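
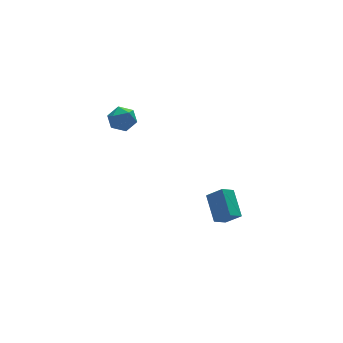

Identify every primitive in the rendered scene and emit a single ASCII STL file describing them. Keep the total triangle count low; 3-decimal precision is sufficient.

solid 
facet normal -0.564 0.508 -0.651
outer loop
vertex 2.824 0.861 -2.816
vertex 3.52 1.065 -3.26
vertex 2.648 -0.471 -3.703
endloop
endfacet
facet normal -0.819 -0.240 0.522
outer loop
vertex 3.24 -1.005 -3.02
vertex 2.824 0.861 -2.816
vertex 2.648 -0.471 -3.703
endloop
endfacet
facet normal -0.565 0.508 -0.650
outer loop
vertex 2.648 -0.471 -3.703
vertex 3.52 1.065 -3.26
vertex 3.343 -0.267 -4.147
endloop
endfacet
facet normal -0.110 -0.827 -0.552
outer loop
vertex 3.343 -0.267 -4.147
vertex 3.24 -1.005 -3.02
vertex 2.648 -0.471 -3.703
endloop
endfacet
facet normal 0.110 0.827 0.552
outer loop
vertex 2.824 0.861 -2.816
vertex 4.112 0.531 -2.577
vertex 3.52 1.065 -3.26
endloop
endfacet
facet normal -0.818 -0.240 0.523
outer loop
vertex 3.417 0.327 -2.133
vertex 2.824 0.861 -2.816
vertex 3.24 -1.005 -3.02
endloop
endfacet
facet normal 0.110 0.827 0.551
outer loop
vertex 3.417 0.327 -2.133
vertex 4.112 0.531 -2.577
vertex 2.824 0.861 -2.816
endloop
endfacet
facet normal 0.818 0.239 -0.522
outer loop
vertex 3.52 1.065 -3.26
vertex 4.112 0.531 -2.577
vertex 3.343 -0.267 -4.147
endloop
endfacet
facet normal -0.109 -0.827 -0.552
outer loop
vertex 3.936 -0.801 -3.464
vertex 3.24 -1.005 -3.02
vertex 3.343 -0.267 -4.147
endloop
endfacet
facet normal 0.818 0.240 -0.523
outer loop
vertex 3.343 -0.267 -4.147
vertex 4.112 0.531 -2.577
vertex 3.936 -0.801 -3.464
endloop
endfacet
facet normal 0.564 -0.508 0.651
outer loop
vertex 3.936 -0.801 -3.464
vertex 3.417 0.327 -2.133
vertex 3.24 -1.005 -3.02
endloop
endfacet
facet normal 0.565 -0.508 0.651
outer loop
vertex 4.112 0.531 -2.577
vertex 3.417 0.327 -2.133
vertex 3.936 -0.801 -3.464
endloop
endfacet
facet normal -0.991 0.047 0.128
outer loop
vertex -1.555 2.4 3.175
vertex -1.634 1.73 2.809
vertex -1.535 1.742 3.57
endloop
endfacet
facet normal -0.649 0.377 0.661
outer loop
vertex -1.555 2.4 3.175
vertex -1.535 1.742 3.57
vertex -1.039 2.304 3.736
endloop
endfacet
facet normal -0.245 0.893 0.378
outer loop
vertex -1.555 2.4 3.175
vertex -1.039 2.304 3.736
vertex -0.832 2.64 3.077
endloop
endfacet
facet normal -0.337 0.882 -0.330
outer loop
vertex -1.555 2.4 3.175
vertex -0.832 2.64 3.077
vertex -1.2 2.285 2.504
endloop
endfacet
facet normal -0.798 0.358 -0.484
outer loop
vertex -1.555 2.4 3.175
vertex -1.2 2.285 2.504
vertex -1.634 1.73 2.809
endloop
endfacet
facet normal -0.215 -0.097 0.972
outer loop
vertex -1.039 2.304 3.736
vertex -1.535 1.742 3.57
vertex -0.8 1.575 3.716
endloop
endfacet
facet normal -0.769 -0.630 0.110
outer loop
vertex -1.535 1.742 3.57
vertex -1.634 1.73 2.809
vertex -1.168 1.22 3.143
endloop
endfacet
facet normal -0.458 -0.126 -0.880
outer loop
vertex -1.634 1.73 2.809
vertex -1.2 2.285 2.504
vertex -0.961 1.556 2.484
endloop
endfacet
facet normal 0.289 0.720 -0.631
outer loop
vertex -1.2 2.285 2.504
vertex -0.832 2.64 3.077
vertex -0.465 2.118 2.65
endloop
endfacet
facet normal 0.439 0.737 0.514
outer loop
vertex -0.832 2.64 3.077
vertex -1.039 2.304 3.736
vertex -0.366 2.13 3.411
endloop
endfacet
facet normal 0.337 -0.882 0.330
outer loop
vertex -0.445 1.46 3.045
vertex -0.8 1.575 3.716
vertex -1.168 1.22 3.143
endloop
endfacet
facet normal 0.245 -0.893 -0.378
outer loop
vertex -0.445 1.46 3.045
vertex -1.168 1.22 3.143
vertex -0.961 1.556 2.484
endloop
endfacet
facet normal 0.649 -0.377 -0.661
outer loop
vertex -0.445 1.46 3.045
vertex -0.961 1.556 2.484
vertex -0.465 2.118 2.65
endloop
endfacet
facet normal 0.991 -0.047 -0.128
outer loop
vertex -0.445 1.46 3.045
vertex -0.465 2.118 2.65
vertex -0.366 2.13 3.411
endloop
endfacet
facet normal 0.798 -0.358 0.484
outer loop
vertex -0.445 1.46 3.045
vertex -0.366 2.13 3.411
vertex -0.8 1.575 3.716
endloop
endfacet
facet normal -0.289 -0.720 0.631
outer loop
vertex -1.168 1.22 3.143
vertex -0.8 1.575 3.716
vertex -1.535 1.742 3.57
endloop
endfacet
facet normal -0.439 -0.737 -0.514
outer loop
vertex -0.961 1.556 2.484
vertex -1.168 1.22 3.143
vertex -1.634 1.73 2.809
endloop
endfacet
facet normal 0.215 0.097 -0.972
outer loop
vertex -0.465 2.118 2.65
vertex -0.961 1.556 2.484
vertex -1.2 2.285 2.504
endloop
endfacet
facet normal 0.769 0.630 -0.110
outer loop
vertex -0.366 2.13 3.411
vertex -0.465 2.118 2.65
vertex -0.832 2.64 3.077
endloop
endfacet
facet normal 0.458 0.126 0.880
outer loop
vertex -0.8 1.575 3.716
vertex -0.366 2.13 3.411
vertex -1.039 2.304 3.736
endloop
endfacet

endsolid


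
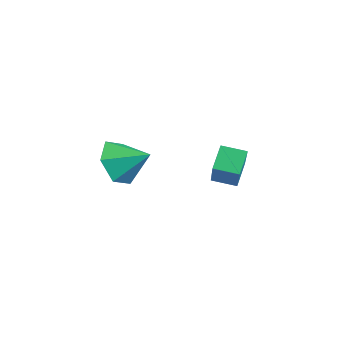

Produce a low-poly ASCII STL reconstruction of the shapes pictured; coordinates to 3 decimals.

solid 
facet normal -0.584 -0.660 -0.472
outer loop
vertex -2.186 -1.186 -0.28
vertex -2.883 -0.806 0.051
vertex -2.568 -0.544 -0.705
endloop
endfacet
facet normal 0.888 0.295 -0.353
outer loop
vertex -2.186 -1.186 -0.28
vertex -2.568 -0.544 -0.705
vertex -2.217 -0.054 0.589
endloop
endfacet
facet normal -0.584 -0.660 -0.472
outer loop
vertex -2.568 -0.544 -0.705
vertex -2.883 -0.806 0.051
vertex -3.265 -0.164 -0.374
endloop
endfacet
facet normal 0.281 0.870 -0.406
outer loop
vertex -2.568 -0.544 -0.705
vertex -3.265 -0.164 -0.374
vertex -2.217 -0.054 0.589
endloop
endfacet
facet normal -0.584 -0.660 -0.473
outer loop
vertex -3.265 -0.164 -0.374
vertex -2.883 -0.806 0.051
vertex -3.58 -0.427 0.382
endloop
endfacet
facet normal -0.287 0.935 0.206
outer loop
vertex -3.265 -0.164 -0.374
vertex -3.58 -0.427 0.382
vertex -2.217 -0.054 0.589
endloop
endfacet
facet normal -0.584 -0.661 -0.472
outer loop
vertex -3.58 -0.427 0.382
vertex -2.883 -0.806 0.051
vertex -3.197 -1.069 0.807
endloop
endfacet
facet normal -0.249 0.427 0.869
outer loop
vertex -3.58 -0.427 0.382
vertex -3.197 -1.069 0.807
vertex -2.217 -0.054 0.589
endloop
endfacet
facet normal -0.584 -0.660 -0.472
outer loop
vertex -3.197 -1.069 0.807
vertex -2.883 -0.806 0.051
vertex -2.5 -1.449 0.476
endloop
endfacet
facet normal 0.358 -0.147 0.922
outer loop
vertex -3.197 -1.069 0.807
vertex -2.5 -1.449 0.476
vertex -2.217 -0.054 0.589
endloop
endfacet
facet normal -0.584 -0.660 -0.472
outer loop
vertex -2.5 -1.449 0.476
vertex -2.883 -0.806 0.051
vertex -2.186 -1.186 -0.28
endloop
endfacet
facet normal 0.926 -0.213 0.311
outer loop
vertex -2.5 -1.449 0.476
vertex -2.186 -1.186 -0.28
vertex -2.217 -0.054 0.589
endloop
endfacet
facet normal -0.530 0.480 0.699
outer loop
vertex -2.751 2.291 0.244
vertex -2.348 2.974 0.08
vertex -4.029 2.738 -1.031
endloop
endfacet
facet normal -0.497 -0.844 0.202
outer loop
vertex -3.552 2.306 -1.66
vertex -2.751 2.291 0.244
vertex -4.029 2.738 -1.031
endloop
endfacet
facet normal -0.530 0.480 0.699
outer loop
vertex -4.029 2.738 -1.031
vertex -2.348 2.974 0.08
vertex -3.626 3.421 -1.195
endloop
endfacet
facet normal -0.687 0.240 -0.686
outer loop
vertex -3.626 3.421 -1.195
vertex -3.552 2.306 -1.66
vertex -4.029 2.738 -1.031
endloop
endfacet
facet normal 0.687 -0.240 0.686
outer loop
vertex -2.751 2.291 0.244
vertex -1.871 2.542 -0.549
vertex -2.348 2.974 0.08
endloop
endfacet
facet normal -0.497 -0.844 0.202
outer loop
vertex -2.274 1.859 -0.385
vertex -2.751 2.291 0.244
vertex -3.552 2.306 -1.66
endloop
endfacet
facet normal 0.687 -0.240 0.686
outer loop
vertex -2.274 1.859 -0.385
vertex -1.871 2.542 -0.549
vertex -2.751 2.291 0.244
endloop
endfacet
facet normal 0.497 0.844 -0.202
outer loop
vertex -2.348 2.974 0.08
vertex -1.871 2.542 -0.549
vertex -3.626 3.421 -1.195
endloop
endfacet
facet normal -0.687 0.240 -0.686
outer loop
vertex -3.149 2.989 -1.824
vertex -3.552 2.306 -1.66
vertex -3.626 3.421 -1.195
endloop
endfacet
facet normal 0.497 0.844 -0.202
outer loop
vertex -3.626 3.421 -1.195
vertex -1.871 2.542 -0.549
vertex -3.149 2.989 -1.824
endloop
endfacet
facet normal 0.530 -0.480 -0.699
outer loop
vertex -3.149 2.989 -1.824
vertex -2.274 1.859 -0.385
vertex -3.552 2.306 -1.66
endloop
endfacet
facet normal 0.530 -0.480 -0.699
outer loop
vertex -1.871 2.542 -0.549
vertex -2.274 1.859 -0.385
vertex -3.149 2.989 -1.824
endloop
endfacet

endsolid


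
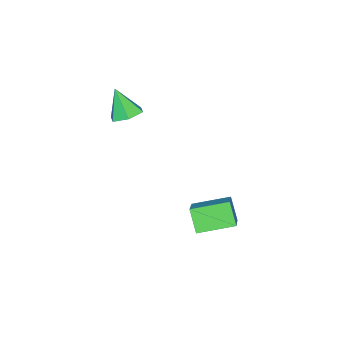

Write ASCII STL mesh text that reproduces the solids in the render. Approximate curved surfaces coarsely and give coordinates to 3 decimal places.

solid 
facet normal -0.359 -0.498 0.789
outer loop
vertex -1.62 2.83 -2.596
vertex -2.674 4.177 -2.225
vertex -2.996 2.06 -3.709
endloop
endfacet
facet normal 0.602 -0.770 -0.212
outer loop
vertex -2.546 2.683 -4.695
vertex -1.62 2.83 -2.596
vertex -2.996 2.06 -3.709
endloop
endfacet
facet normal -0.360 -0.498 0.789
outer loop
vertex -2.996 2.06 -3.709
vertex -2.674 4.177 -2.225
vertex -4.049 3.407 -3.338
endloop
endfacet
facet normal -0.713 -0.398 -0.577
outer loop
vertex -4.049 3.407 -3.338
vertex -2.546 2.683 -4.695
vertex -2.996 2.06 -3.709
endloop
endfacet
facet normal 0.713 0.399 0.577
outer loop
vertex -1.62 2.83 -2.596
vertex -2.224 4.8 -3.211
vertex -2.674 4.177 -2.225
endloop
endfacet
facet normal 0.602 -0.770 -0.212
outer loop
vertex -1.171 3.453 -3.582
vertex -1.62 2.83 -2.596
vertex -2.546 2.683 -4.695
endloop
endfacet
facet normal 0.713 0.399 0.577
outer loop
vertex -1.171 3.453 -3.582
vertex -2.224 4.8 -3.211
vertex -1.62 2.83 -2.596
endloop
endfacet
facet normal -0.602 0.770 0.212
outer loop
vertex -2.674 4.177 -2.225
vertex -2.224 4.8 -3.211
vertex -4.049 3.407 -3.338
endloop
endfacet
facet normal -0.713 -0.399 -0.577
outer loop
vertex -3.6 4.03 -4.324
vertex -2.546 2.683 -4.695
vertex -4.049 3.407 -3.338
endloop
endfacet
facet normal -0.602 0.770 0.212
outer loop
vertex -4.049 3.407 -3.338
vertex -2.224 4.8 -3.211
vertex -3.6 4.03 -4.324
endloop
endfacet
facet normal 0.359 0.499 -0.789
outer loop
vertex -3.6 4.03 -4.324
vertex -1.171 3.453 -3.582
vertex -2.546 2.683 -4.695
endloop
endfacet
facet normal 0.359 0.498 -0.789
outer loop
vertex -2.224 4.8 -3.211
vertex -1.171 3.453 -3.582
vertex -3.6 4.03 -4.324
endloop
endfacet
facet normal 0.089 0.466 -0.880
outer loop
vertex -2.166 -0.606 1.477
vertex -2.723 -1.088 1.165
vertex -2.937 -0.398 1.509
endloop
endfacet
facet normal 0.188 0.574 0.797
outer loop
vertex -2.166 -0.606 1.477
vertex -2.937 -0.398 1.509
vertex -2.857 -1.792 2.495
endloop
endfacet
facet normal 0.088 0.466 -0.880
outer loop
vertex -2.937 -0.398 1.509
vertex -2.723 -1.088 1.165
vertex -3.495 -0.88 1.198
endloop
endfacet
facet normal -0.683 0.395 0.614
outer loop
vertex -2.937 -0.398 1.509
vertex -3.495 -0.88 1.198
vertex -2.857 -1.792 2.495
endloop
endfacet
facet normal 0.088 0.466 -0.880
outer loop
vertex -3.495 -0.88 1.198
vertex -2.723 -1.088 1.165
vertex -3.28 -1.57 0.854
endloop
endfacet
facet normal -0.909 -0.375 0.184
outer loop
vertex -3.495 -0.88 1.198
vertex -3.28 -1.57 0.854
vertex -2.857 -1.792 2.495
endloop
endfacet
facet normal 0.089 0.465 -0.881
outer loop
vertex -3.28 -1.57 0.854
vertex -2.723 -1.088 1.165
vertex -2.508 -1.778 0.822
endloop
endfacet
facet normal -0.262 -0.963 -0.063
outer loop
vertex -3.28 -1.57 0.854
vertex -2.508 -1.778 0.822
vertex -2.857 -1.792 2.495
endloop
endfacet
facet normal 0.089 0.465 -0.881
outer loop
vertex -2.508 -1.778 0.822
vertex -2.723 -1.088 1.165
vertex -1.951 -1.296 1.133
endloop
endfacet
facet normal 0.610 -0.783 0.121
outer loop
vertex -2.508 -1.778 0.822
vertex -1.951 -1.296 1.133
vertex -2.857 -1.792 2.495
endloop
endfacet
facet normal 0.089 0.467 -0.880
outer loop
vertex -1.951 -1.296 1.133
vertex -2.723 -1.088 1.165
vertex -2.166 -0.606 1.477
endloop
endfacet
facet normal 0.835 -0.014 0.550
outer loop
vertex -1.951 -1.296 1.133
vertex -2.166 -0.606 1.477
vertex -2.857 -1.792 2.495
endloop
endfacet

endsolid


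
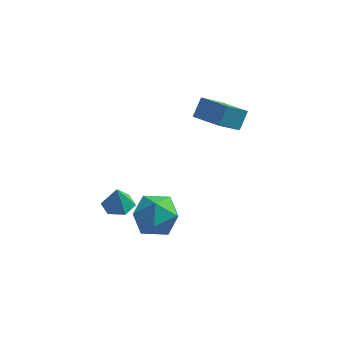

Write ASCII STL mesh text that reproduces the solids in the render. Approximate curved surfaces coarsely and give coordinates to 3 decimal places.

solid 
facet normal -0.868 0.479 -0.133
outer loop
vertex -0.909 2.879 3.44
vertex -0.639 3.597 4.269
vertex -0.089 4.017 2.188
endloop
endfacet
facet normal -0.239 -0.635 -0.734
outer loop
vertex 1.239 3.283 2.391
vertex -0.909 2.879 3.44
vertex -0.089 4.017 2.188
endloop
endfacet
facet normal -0.867 0.480 -0.132
outer loop
vertex -0.089 4.017 2.188
vertex -0.639 3.597 4.269
vertex 0.182 4.735 3.017
endloop
endfacet
facet normal 0.436 0.605 -0.666
outer loop
vertex 0.182 4.735 3.017
vertex 1.239 3.283 2.391
vertex -0.089 4.017 2.188
endloop
endfacet
facet normal -0.436 -0.605 0.666
outer loop
vertex -0.909 2.879 3.44
vertex 0.689 2.863 4.472
vertex -0.639 3.597 4.269
endloop
endfacet
facet normal -0.239 -0.635 -0.734
outer loop
vertex 0.418 2.145 3.643
vertex -0.909 2.879 3.44
vertex 1.239 3.283 2.391
endloop
endfacet
facet normal -0.436 -0.605 0.666
outer loop
vertex 0.418 2.145 3.643
vertex 0.689 2.863 4.472
vertex -0.909 2.879 3.44
endloop
endfacet
facet normal 0.239 0.635 0.734
outer loop
vertex -0.639 3.597 4.269
vertex 0.689 2.863 4.472
vertex 0.182 4.735 3.017
endloop
endfacet
facet normal 0.436 0.605 -0.666
outer loop
vertex 1.509 4.001 3.22
vertex 1.239 3.283 2.391
vertex 0.182 4.735 3.017
endloop
endfacet
facet normal 0.239 0.635 0.734
outer loop
vertex 0.182 4.735 3.017
vertex 0.689 2.863 4.472
vertex 1.509 4.001 3.22
endloop
endfacet
facet normal 0.867 -0.480 0.133
outer loop
vertex 1.509 4.001 3.22
vertex 0.418 2.145 3.643
vertex 1.239 3.283 2.391
endloop
endfacet
facet normal 0.867 -0.480 0.132
outer loop
vertex 0.689 2.863 4.472
vertex 0.418 2.145 3.643
vertex 1.509 4.001 3.22
endloop
endfacet
facet normal -0.571 -0.049 0.820
outer loop
vertex -2.653 -0.416 0.253
vertex -2.902 -1.617 0.008
vertex -1.914 -1.315 0.714
endloop
endfacet
facet normal -0.045 0.426 0.903
outer loop
vertex -2.653 -0.416 0.253
vertex -1.914 -1.315 0.714
vertex -1.41 -0.27 0.246
endloop
endfacet
facet normal -0.105 0.916 0.388
outer loop
vertex -2.653 -0.416 0.253
vertex -1.41 -0.27 0.246
vertex -2.086 0.074 -0.749
endloop
endfacet
facet normal -0.669 0.743 -0.015
outer loop
vertex -2.653 -0.416 0.253
vertex -2.086 0.074 -0.749
vertex -3.009 -0.759 -0.896
endloop
endfacet
facet normal -0.956 0.147 0.253
outer loop
vertex -2.653 -0.416 0.253
vertex -3.009 -0.759 -0.896
vertex -2.902 -1.617 0.008
endloop
endfacet
facet normal 0.576 0.086 0.813
outer loop
vertex -1.41 -0.27 0.246
vertex -1.914 -1.315 0.714
vertex -0.891 -1.381 -0.004
endloop
endfacet
facet normal -0.275 -0.682 0.677
outer loop
vertex -1.914 -1.315 0.714
vertex -2.902 -1.617 0.008
vertex -1.814 -2.214 -0.151
endloop
endfacet
facet normal -0.899 -0.366 -0.241
outer loop
vertex -2.902 -1.617 0.008
vertex -3.009 -0.759 -0.896
vertex -2.49 -1.87 -1.146
endloop
endfacet
facet normal -0.434 0.599 -0.673
outer loop
vertex -3.009 -0.759 -0.896
vertex -2.086 0.074 -0.749
vertex -1.986 -0.825 -1.614
endloop
endfacet
facet normal 0.479 0.878 -0.022
outer loop
vertex -2.086 0.074 -0.749
vertex -1.41 -0.27 0.246
vertex -0.998 -0.523 -0.908
endloop
endfacet
facet normal 0.669 -0.743 0.015
outer loop
vertex -1.247 -1.724 -1.153
vertex -0.891 -1.381 -0.004
vertex -1.814 -2.214 -0.151
endloop
endfacet
facet normal 0.105 -0.916 -0.388
outer loop
vertex -1.247 -1.724 -1.153
vertex -1.814 -2.214 -0.151
vertex -2.49 -1.87 -1.146
endloop
endfacet
facet normal 0.045 -0.426 -0.903
outer loop
vertex -1.247 -1.724 -1.153
vertex -2.49 -1.87 -1.146
vertex -1.986 -0.825 -1.614
endloop
endfacet
facet normal 0.571 0.049 -0.820
outer loop
vertex -1.247 -1.724 -1.153
vertex -1.986 -0.825 -1.614
vertex -0.998 -0.523 -0.908
endloop
endfacet
facet normal 0.956 -0.147 -0.253
outer loop
vertex -1.247 -1.724 -1.153
vertex -0.998 -0.523 -0.908
vertex -0.891 -1.381 -0.004
endloop
endfacet
facet normal 0.434 -0.599 0.673
outer loop
vertex -1.814 -2.214 -0.151
vertex -0.891 -1.381 -0.004
vertex -1.914 -1.315 0.714
endloop
endfacet
facet normal -0.479 -0.878 0.022
outer loop
vertex -2.49 -1.87 -1.146
vertex -1.814 -2.214 -0.151
vertex -2.902 -1.617 0.008
endloop
endfacet
facet normal -0.576 -0.086 -0.813
outer loop
vertex -1.986 -0.825 -1.614
vertex -2.49 -1.87 -1.146
vertex -3.009 -0.759 -0.896
endloop
endfacet
facet normal 0.275 0.682 -0.677
outer loop
vertex -0.998 -0.523 -0.908
vertex -1.986 -0.825 -1.614
vertex -2.086 0.074 -0.749
endloop
endfacet
facet normal 0.899 0.366 0.241
outer loop
vertex -0.891 -1.381 -0.004
vertex -0.998 -0.523 -0.908
vertex -1.41 -0.27 0.246
endloop
endfacet
facet normal 0.023 0.077 -0.997
outer loop
vertex -2.967 -2.933 1.287
vertex -3.416 -2.284 1.327
vertex -2.629 -2.222 1.35
endloop
endfacet
facet normal 0.775 -0.411 0.480
outer loop
vertex -2.967 -2.933 1.287
vertex -2.629 -2.222 1.35
vertex -3.444 -2.376 2.533
endloop
endfacet
facet normal 0.023 0.077 -0.997
outer loop
vertex -2.629 -2.222 1.35
vertex -3.416 -2.284 1.327
vertex -3.077 -1.573 1.39
endloop
endfacet
facet normal 0.705 0.453 0.545
outer loop
vertex -2.629 -2.222 1.35
vertex -3.077 -1.573 1.39
vertex -3.444 -2.376 2.533
endloop
endfacet
facet normal 0.024 0.077 -0.997
outer loop
vertex -3.077 -1.573 1.39
vertex -3.416 -2.284 1.327
vertex -3.864 -1.634 1.366
endloop
endfacet
facet normal -0.081 0.828 0.555
outer loop
vertex -3.077 -1.573 1.39
vertex -3.864 -1.634 1.366
vertex -3.444 -2.376 2.533
endloop
endfacet
facet normal 0.023 0.076 -0.997
outer loop
vertex -3.864 -1.634 1.366
vertex -3.416 -2.284 1.327
vertex -4.203 -2.345 1.304
endloop
endfacet
facet normal -0.797 0.337 0.501
outer loop
vertex -3.864 -1.634 1.366
vertex -4.203 -2.345 1.304
vertex -3.444 -2.376 2.533
endloop
endfacet
facet normal 0.023 0.077 -0.997
outer loop
vertex -4.203 -2.345 1.304
vertex -3.416 -2.284 1.327
vertex -3.754 -2.995 1.264
endloop
endfacet
facet normal -0.728 -0.529 0.436
outer loop
vertex -4.203 -2.345 1.304
vertex -3.754 -2.995 1.264
vertex -3.444 -2.376 2.533
endloop
endfacet
facet normal 0.023 0.077 -0.997
outer loop
vertex -3.754 -2.995 1.264
vertex -3.416 -2.284 1.327
vertex -2.967 -2.933 1.287
endloop
endfacet
facet normal 0.059 -0.903 0.426
outer loop
vertex -3.754 -2.995 1.264
vertex -2.967 -2.933 1.287
vertex -3.444 -2.376 2.533
endloop
endfacet

endsolid


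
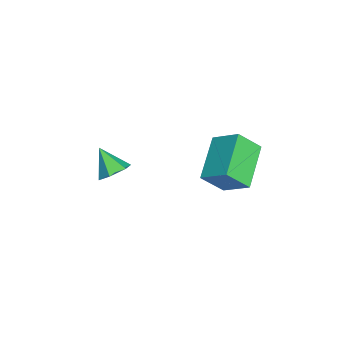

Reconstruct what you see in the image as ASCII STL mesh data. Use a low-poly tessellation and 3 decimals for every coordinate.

solid 
facet normal 0.478 0.529 -0.702
outer loop
vertex -3.191 -1.474 -2.478
vertex -3.556 -0.945 -2.328
vertex -2.983 -1.05 -2.017
endloop
endfacet
facet normal 0.533 -0.729 0.430
outer loop
vertex -3.191 -1.474 -2.478
vertex -2.983 -1.05 -2.017
vertex -4.124 -1.575 -1.492
endloop
endfacet
facet normal 0.478 0.530 -0.701
outer loop
vertex -2.983 -1.05 -2.017
vertex -3.556 -0.945 -2.328
vertex -3.348 -0.521 -1.866
endloop
endfacet
facet normal 0.409 0.022 0.912
outer loop
vertex -2.983 -1.05 -2.017
vertex -3.348 -0.521 -1.866
vertex -4.124 -1.575 -1.492
endloop
endfacet
facet normal 0.478 0.530 -0.701
outer loop
vertex -3.348 -0.521 -1.866
vertex -3.556 -0.945 -2.328
vertex -3.921 -0.416 -2.177
endloop
endfacet
facet normal -0.331 0.522 0.786
outer loop
vertex -3.348 -0.521 -1.866
vertex -3.921 -0.416 -2.177
vertex -4.124 -1.575 -1.492
endloop
endfacet
facet normal 0.477 0.529 -0.702
outer loop
vertex -3.921 -0.416 -2.177
vertex -3.556 -0.945 -2.328
vertex -4.129 -0.84 -2.638
endloop
endfacet
facet normal -0.946 0.271 0.178
outer loop
vertex -3.921 -0.416 -2.177
vertex -4.129 -0.84 -2.638
vertex -4.124 -1.575 -1.492
endloop
endfacet
facet normal 0.477 0.529 -0.702
outer loop
vertex -4.129 -0.84 -2.638
vertex -3.556 -0.945 -2.328
vertex -3.764 -1.369 -2.789
endloop
endfacet
facet normal -0.822 -0.481 -0.305
outer loop
vertex -4.129 -0.84 -2.638
vertex -3.764 -1.369 -2.789
vertex -4.124 -1.575 -1.492
endloop
endfacet
facet normal 0.478 0.529 -0.702
outer loop
vertex -3.764 -1.369 -2.789
vertex -3.556 -0.945 -2.328
vertex -3.191 -1.474 -2.478
endloop
endfacet
facet normal -0.083 -0.980 -0.179
outer loop
vertex -3.764 -1.369 -2.789
vertex -3.191 -1.474 -2.478
vertex -4.124 -1.575 -1.492
endloop
endfacet
facet normal -0.909 0.148 0.390
outer loop
vertex -3.328 2.542 0.242
vertex -2.873 3.463 0.954
vertex -3.57 3.327 -0.619
endloop
endfacet
facet normal -0.364 -0.737 -0.569
outer loop
vertex -1.907 3.057 -1.334
vertex -3.328 2.542 0.242
vertex -3.57 3.327 -0.619
endloop
endfacet
facet normal -0.909 0.148 0.390
outer loop
vertex -3.57 3.327 -0.619
vertex -2.873 3.463 0.954
vertex -3.115 4.248 0.093
endloop
endfacet
facet normal -0.204 0.660 -0.723
outer loop
vertex -3.115 4.248 0.093
vertex -1.907 3.057 -1.334
vertex -3.57 3.327 -0.619
endloop
endfacet
facet normal 0.204 -0.660 0.723
outer loop
vertex -3.328 2.542 0.242
vertex -1.21 3.193 0.239
vertex -2.873 3.463 0.954
endloop
endfacet
facet normal -0.364 -0.737 -0.569
outer loop
vertex -1.665 2.272 -0.473
vertex -3.328 2.542 0.242
vertex -1.907 3.057 -1.334
endloop
endfacet
facet normal 0.204 -0.660 0.723
outer loop
vertex -1.665 2.272 -0.473
vertex -1.21 3.193 0.239
vertex -3.328 2.542 0.242
endloop
endfacet
facet normal 0.364 0.737 0.569
outer loop
vertex -2.873 3.463 0.954
vertex -1.21 3.193 0.239
vertex -3.115 4.248 0.093
endloop
endfacet
facet normal -0.204 0.660 -0.723
outer loop
vertex -1.452 3.978 -0.622
vertex -1.907 3.057 -1.334
vertex -3.115 4.248 0.093
endloop
endfacet
facet normal 0.364 0.737 0.569
outer loop
vertex -3.115 4.248 0.093
vertex -1.21 3.193 0.239
vertex -1.452 3.978 -0.622
endloop
endfacet
facet normal 0.909 -0.148 -0.390
outer loop
vertex -1.452 3.978 -0.622
vertex -1.665 2.272 -0.473
vertex -1.907 3.057 -1.334
endloop
endfacet
facet normal 0.909 -0.148 -0.390
outer loop
vertex -1.21 3.193 0.239
vertex -1.665 2.272 -0.473
vertex -1.452 3.978 -0.622
endloop
endfacet

endsolid


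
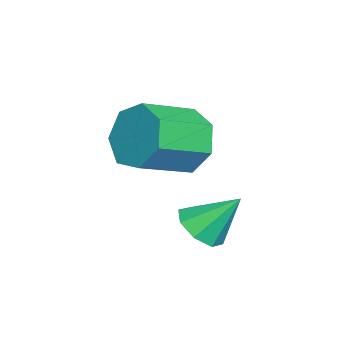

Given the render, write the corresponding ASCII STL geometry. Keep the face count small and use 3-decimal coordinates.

solid 
facet normal -0.666 0.635 -0.390
outer loop
vertex -1.233 2.935 2.057
vertex -1.767 2.726 2.629
vertex -1.214 3.317 2.647
endloop
endfacet
facet normal 0.744 0.549 -0.380
outer loop
vertex -1.233 2.935 2.057
vertex -1.214 3.317 2.647
vertex -0.339 2.084 2.579
endloop
endfacet
facet normal 0.744 0.549 -0.380
outer loop
vertex -0.339 2.084 2.579
vertex -1.214 3.317 2.647
vertex -0.32 2.466 3.169
endloop
endfacet
facet normal 0.667 -0.635 0.390
outer loop
vertex -0.339 2.084 2.579
vertex -0.32 2.466 3.169
vertex -0.873 1.874 3.151
endloop
endfacet
facet normal -0.666 0.635 -0.390
outer loop
vertex -1.214 3.317 2.647
vertex -1.767 2.726 2.629
vertex -1.611 3.254 3.223
endloop
endfacet
facet normal 0.486 0.767 0.419
outer loop
vertex -1.214 3.317 2.647
vertex -1.611 3.254 3.223
vertex -0.32 2.466 3.169
endloop
endfacet
facet normal 0.486 0.767 0.420
outer loop
vertex -0.32 2.466 3.169
vertex -1.611 3.254 3.223
vertex -0.717 2.402 3.745
endloop
endfacet
facet normal 0.667 -0.635 0.389
outer loop
vertex -0.32 2.466 3.169
vertex -0.717 2.402 3.745
vertex -0.873 1.874 3.151
endloop
endfacet
facet normal -0.666 0.635 -0.390
outer loop
vertex -1.611 3.254 3.223
vertex -1.767 2.726 2.629
vertex -2.126 2.793 3.352
endloop
endfacet
facet normal -0.139 0.407 0.903
outer loop
vertex -1.611 3.254 3.223
vertex -2.126 2.793 3.352
vertex -0.717 2.402 3.745
endloop
endfacet
facet normal -0.139 0.407 0.903
outer loop
vertex -0.717 2.402 3.745
vertex -2.126 2.793 3.352
vertex -1.232 1.941 3.874
endloop
endfacet
facet normal 0.666 -0.635 0.390
outer loop
vertex -0.717 2.402 3.745
vertex -1.232 1.941 3.874
vertex -0.873 1.874 3.151
endloop
endfacet
facet normal -0.667 0.635 -0.390
outer loop
vertex -2.126 2.793 3.352
vertex -1.767 2.726 2.629
vertex -2.37 2.281 2.936
endloop
endfacet
facet normal -0.659 -0.259 0.706
outer loop
vertex -2.126 2.793 3.352
vertex -2.37 2.281 2.936
vertex -1.232 1.941 3.874
endloop
endfacet
facet normal -0.659 -0.259 0.706
outer loop
vertex -1.232 1.941 3.874
vertex -2.37 2.281 2.936
vertex -1.476 1.43 3.459
endloop
endfacet
facet normal 0.667 -0.635 0.390
outer loop
vertex -1.232 1.941 3.874
vertex -1.476 1.43 3.459
vertex -0.873 1.874 3.151
endloop
endfacet
facet normal -0.667 0.635 -0.390
outer loop
vertex -2.37 2.281 2.936
vertex -1.767 2.726 2.629
vertex -2.16 2.104 2.289
endloop
endfacet
facet normal -0.683 -0.730 -0.022
outer loop
vertex -2.37 2.281 2.936
vertex -2.16 2.104 2.289
vertex -1.476 1.43 3.459
endloop
endfacet
facet normal -0.683 -0.730 -0.021
outer loop
vertex -1.476 1.43 3.459
vertex -2.16 2.104 2.289
vertex -1.267 1.253 2.812
endloop
endfacet
facet normal 0.667 -0.636 0.389
outer loop
vertex -1.476 1.43 3.459
vertex -1.267 1.253 2.812
vertex -0.873 1.874 3.151
endloop
endfacet
facet normal -0.667 0.635 -0.390
outer loop
vertex -2.16 2.104 2.289
vertex -1.767 2.726 2.629
vertex -1.654 2.395 1.898
endloop
endfacet
facet normal -0.192 -0.652 -0.734
outer loop
vertex -2.16 2.104 2.289
vertex -1.654 2.395 1.898
vertex -1.267 1.253 2.812
endloop
endfacet
facet normal -0.193 -0.652 -0.733
outer loop
vertex -1.267 1.253 2.812
vertex -1.654 2.395 1.898
vertex -0.761 1.544 2.42
endloop
endfacet
facet normal 0.667 -0.636 0.389
outer loop
vertex -1.267 1.253 2.812
vertex -0.761 1.544 2.42
vertex -0.873 1.874 3.151
endloop
endfacet
facet normal -0.667 0.635 -0.391
outer loop
vertex -1.654 2.395 1.898
vertex -1.767 2.726 2.629
vertex -1.233 2.935 2.057
endloop
endfacet
facet normal 0.443 -0.083 -0.893
outer loop
vertex -1.654 2.395 1.898
vertex -1.233 2.935 2.057
vertex -0.761 1.544 2.42
endloop
endfacet
facet normal 0.442 -0.083 -0.893
outer loop
vertex -0.761 1.544 2.42
vertex -1.233 2.935 2.057
vertex -0.339 2.084 2.579
endloop
endfacet
facet normal 0.667 -0.636 0.389
outer loop
vertex -0.761 1.544 2.42
vertex -0.339 2.084 2.579
vertex -0.873 1.874 3.151
endloop
endfacet
facet normal 0.059 -0.667 -0.742
outer loop
vertex -0.067 2.936 1.339
vertex -0.456 3.26 1.017
vertex 0.141 3.248 1.075
endloop
endfacet
facet normal 0.774 0.020 0.633
outer loop
vertex -0.067 2.936 1.339
vertex 0.141 3.248 1.075
vertex -0.524 4.02 1.863
endloop
endfacet
facet normal 0.059 -0.666 -0.743
outer loop
vertex 0.141 3.248 1.075
vertex -0.456 3.26 1.017
vertex -0.0 3.568 0.777
endloop
endfacet
facet normal 0.828 0.531 0.179
outer loop
vertex 0.141 3.248 1.075
vertex -0.0 3.568 0.777
vertex -0.524 4.02 1.863
endloop
endfacet
facet normal 0.060 -0.667 -0.742
outer loop
vertex -0.0 3.568 0.777
vertex -0.456 3.26 1.017
vertex -0.409 3.707 0.619
endloop
endfacet
facet normal 0.382 0.904 -0.192
outer loop
vertex -0.0 3.568 0.777
vertex -0.409 3.707 0.619
vertex -0.524 4.02 1.863
endloop
endfacet
facet normal 0.061 -0.667 -0.742
outer loop
vertex -0.409 3.707 0.619
vertex -0.456 3.26 1.017
vertex -0.845 3.584 0.694
endloop
endfacet
facet normal -0.303 0.917 -0.259
outer loop
vertex -0.409 3.707 0.619
vertex -0.845 3.584 0.694
vertex -0.524 4.02 1.863
endloop
endfacet
facet normal 0.061 -0.667 -0.743
outer loop
vertex -0.845 3.584 0.694
vertex -0.456 3.26 1.017
vertex -1.053 3.271 0.958
endloop
endfacet
facet normal -0.826 0.563 0.017
outer loop
vertex -0.845 3.584 0.694
vertex -1.053 3.271 0.958
vertex -0.524 4.02 1.863
endloop
endfacet
facet normal 0.061 -0.668 -0.742
outer loop
vertex -1.053 3.271 0.958
vertex -0.456 3.26 1.017
vertex -0.912 2.952 1.257
endloop
endfacet
facet normal -0.880 0.052 0.471
outer loop
vertex -1.053 3.271 0.958
vertex -0.912 2.952 1.257
vertex -0.524 4.02 1.863
endloop
endfacet
facet normal 0.059 -0.666 -0.743
outer loop
vertex -0.912 2.952 1.257
vertex -0.456 3.26 1.017
vertex -0.503 2.813 1.414
endloop
endfacet
facet normal -0.433 -0.321 0.843
outer loop
vertex -0.912 2.952 1.257
vertex -0.503 2.813 1.414
vertex -0.524 4.02 1.863
endloop
endfacet
facet normal 0.060 -0.666 -0.743
outer loop
vertex -0.503 2.813 1.414
vertex -0.456 3.26 1.017
vertex -0.067 2.936 1.339
endloop
endfacet
facet normal 0.250 -0.334 0.909
outer loop
vertex -0.503 2.813 1.414
vertex -0.067 2.936 1.339
vertex -0.524 4.02 1.863
endloop
endfacet

endsolid


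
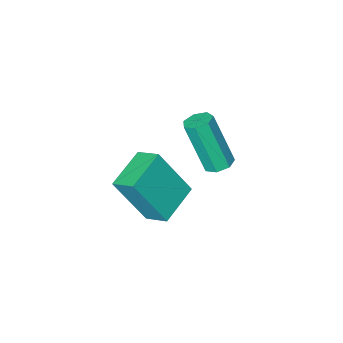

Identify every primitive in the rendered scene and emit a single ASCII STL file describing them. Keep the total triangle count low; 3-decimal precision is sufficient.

solid 
facet normal -0.406 0.319 -0.856
outer loop
vertex -0.61 -0.838 3.258
vertex 0.752 -0.197 2.85
vertex -0.35 -1.667 2.826
endloop
endfacet
facet normal -0.873 -0.411 0.262
outer loop
vertex 0.488 -2.323 4.59
vertex -0.61 -0.838 3.258
vertex -0.35 -1.667 2.826
endloop
endfacet
facet normal -0.406 0.319 -0.856
outer loop
vertex -0.35 -1.667 2.826
vertex 0.752 -0.197 2.85
vertex 1.013 -1.025 2.418
endloop
endfacet
facet normal 0.269 -0.854 -0.445
outer loop
vertex 1.013 -1.025 2.418
vertex 0.488 -2.323 4.59
vertex -0.35 -1.667 2.826
endloop
endfacet
facet normal -0.269 0.854 0.445
outer loop
vertex -0.61 -0.838 3.258
vertex 1.59 -0.853 4.614
vertex 0.752 -0.197 2.85
endloop
endfacet
facet normal -0.873 -0.411 0.261
outer loop
vertex 0.227 -1.495 5.022
vertex -0.61 -0.838 3.258
vertex 0.488 -2.323 4.59
endloop
endfacet
facet normal -0.269 0.854 0.446
outer loop
vertex 0.227 -1.495 5.022
vertex 1.59 -0.853 4.614
vertex -0.61 -0.838 3.258
endloop
endfacet
facet normal 0.873 0.412 -0.262
outer loop
vertex 0.752 -0.197 2.85
vertex 1.59 -0.853 4.614
vertex 1.013 -1.025 2.418
endloop
endfacet
facet normal 0.268 -0.854 -0.445
outer loop
vertex 1.85 -1.682 4.182
vertex 0.488 -2.323 4.59
vertex 1.013 -1.025 2.418
endloop
endfacet
facet normal 0.874 0.410 -0.262
outer loop
vertex 1.013 -1.025 2.418
vertex 1.59 -0.853 4.614
vertex 1.85 -1.682 4.182
endloop
endfacet
facet normal 0.406 -0.319 0.856
outer loop
vertex 1.85 -1.682 4.182
vertex 0.227 -1.495 5.022
vertex 0.488 -2.323 4.59
endloop
endfacet
facet normal 0.406 -0.319 0.856
outer loop
vertex 1.59 -0.853 4.614
vertex 0.227 -1.495 5.022
vertex 1.85 -1.682 4.182
endloop
endfacet
facet normal -0.175 0.351 -0.920
outer loop
vertex -2.837 -3.373 1.226
vertex -3.141 -2.955 1.443
vertex -2.591 -2.967 1.334
endloop
endfacet
facet normal 0.845 -0.426 -0.323
outer loop
vertex -2.837 -3.373 1.226
vertex -2.591 -2.967 1.334
vertex -2.456 -4.142 3.24
endloop
endfacet
facet normal 0.845 -0.426 -0.323
outer loop
vertex -2.456 -4.142 3.24
vertex -2.591 -2.967 1.334
vertex -2.21 -3.737 3.349
endloop
endfacet
facet normal 0.173 -0.353 0.920
outer loop
vertex -2.456 -4.142 3.24
vertex -2.21 -3.737 3.349
vertex -2.759 -3.725 3.457
endloop
endfacet
facet normal -0.175 0.351 -0.920
outer loop
vertex -2.591 -2.967 1.334
vertex -3.141 -2.955 1.443
vertex -2.759 -2.553 1.524
endloop
endfacet
facet normal 0.922 0.386 -0.027
outer loop
vertex -2.591 -2.967 1.334
vertex -2.759 -2.553 1.524
vertex -2.21 -3.737 3.349
endloop
endfacet
facet normal 0.922 0.386 -0.027
outer loop
vertex -2.21 -3.737 3.349
vertex -2.759 -2.553 1.524
vertex -2.378 -3.323 3.539
endloop
endfacet
facet normal 0.173 -0.352 0.920
outer loop
vertex -2.21 -3.737 3.349
vertex -2.378 -3.323 3.539
vertex -2.759 -3.725 3.457
endloop
endfacet
facet normal -0.174 0.351 -0.920
outer loop
vertex -2.759 -2.553 1.524
vertex -3.141 -2.955 1.443
vertex -3.215 -2.441 1.653
endloop
endfacet
facet normal 0.305 0.907 0.289
outer loop
vertex -2.759 -2.553 1.524
vertex -3.215 -2.441 1.653
vertex -2.378 -3.323 3.539
endloop
endfacet
facet normal 0.305 0.907 0.289
outer loop
vertex -2.378 -3.323 3.539
vertex -3.215 -2.441 1.653
vertex -2.833 -3.211 3.668
endloop
endfacet
facet normal 0.174 -0.352 0.920
outer loop
vertex -2.378 -3.323 3.539
vertex -2.833 -3.211 3.668
vertex -2.759 -3.725 3.457
endloop
endfacet
facet normal -0.175 0.351 -0.920
outer loop
vertex -3.215 -2.441 1.653
vertex -3.141 -2.955 1.443
vertex -3.614 -2.716 1.624
endloop
endfacet
facet normal -0.542 0.746 0.388
outer loop
vertex -3.215 -2.441 1.653
vertex -3.614 -2.716 1.624
vertex -2.833 -3.211 3.668
endloop
endfacet
facet normal -0.542 0.746 0.388
outer loop
vertex -2.833 -3.211 3.668
vertex -3.614 -2.716 1.624
vertex -3.233 -3.486 3.638
endloop
endfacet
facet normal 0.173 -0.353 0.920
outer loop
vertex -2.833 -3.211 3.668
vertex -3.233 -3.486 3.638
vertex -2.759 -3.725 3.457
endloop
endfacet
facet normal -0.174 0.352 -0.920
outer loop
vertex -3.614 -2.716 1.624
vertex -3.141 -2.955 1.443
vertex -3.657 -3.171 1.458
endloop
endfacet
facet normal -0.981 0.022 0.194
outer loop
vertex -3.614 -2.716 1.624
vertex -3.657 -3.171 1.458
vertex -3.233 -3.486 3.638
endloop
endfacet
facet normal -0.981 0.022 0.194
outer loop
vertex -3.233 -3.486 3.638
vertex -3.657 -3.171 1.458
vertex -3.276 -3.941 3.472
endloop
endfacet
facet normal 0.174 -0.352 0.920
outer loop
vertex -3.233 -3.486 3.638
vertex -3.276 -3.941 3.472
vertex -2.759 -3.725 3.457
endloop
endfacet
facet normal -0.174 0.352 -0.920
outer loop
vertex -3.657 -3.171 1.458
vertex -3.141 -2.955 1.443
vertex -3.311 -3.463 1.281
endloop
endfacet
facet normal -0.681 -0.718 -0.146
outer loop
vertex -3.657 -3.171 1.458
vertex -3.311 -3.463 1.281
vertex -3.276 -3.941 3.472
endloop
endfacet
facet normal -0.681 -0.718 -0.146
outer loop
vertex -3.276 -3.941 3.472
vertex -3.311 -3.463 1.281
vertex -2.93 -4.233 3.295
endloop
endfacet
facet normal 0.174 -0.352 0.920
outer loop
vertex -3.276 -3.941 3.472
vertex -2.93 -4.233 3.295
vertex -2.759 -3.725 3.457
endloop
endfacet
facet normal -0.173 0.351 -0.920
outer loop
vertex -3.311 -3.463 1.281
vertex -3.141 -2.955 1.443
vertex -2.837 -3.373 1.226
endloop
endfacet
facet normal 0.131 -0.918 -0.376
outer loop
vertex -3.311 -3.463 1.281
vertex -2.837 -3.373 1.226
vertex -2.93 -4.233 3.295
endloop
endfacet
facet normal 0.133 -0.917 -0.375
outer loop
vertex -2.93 -4.233 3.295
vertex -2.837 -3.373 1.226
vertex -2.456 -4.142 3.24
endloop
endfacet
facet normal 0.174 -0.352 0.920
outer loop
vertex -2.93 -4.233 3.295
vertex -2.456 -4.142 3.24
vertex -2.759 -3.725 3.457
endloop
endfacet

endsolid


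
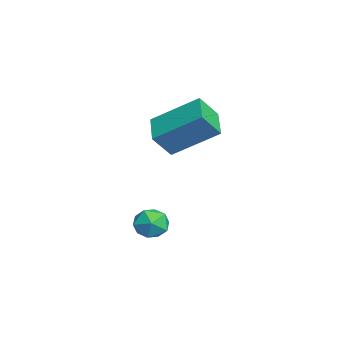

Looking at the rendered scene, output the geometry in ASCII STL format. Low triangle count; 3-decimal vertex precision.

solid 
facet normal -0.949 0.011 0.315
outer loop
vertex -2.724 -1.63 2.857
vertex -2.344 -0.022 3.947
vertex -3.001 -0.983 1.999
endloop
endfacet
facet normal -0.192 -0.812 -0.550
outer loop
vertex -1.776 -0.998 1.593
vertex -2.724 -1.63 2.857
vertex -3.001 -0.983 1.999
endloop
endfacet
facet normal -0.949 0.012 0.314
outer loop
vertex -3.001 -0.983 1.999
vertex -2.344 -0.022 3.947
vertex -2.62 0.625 3.089
endloop
endfacet
facet normal -0.249 0.583 -0.773
outer loop
vertex -2.62 0.625 3.089
vertex -1.776 -0.998 1.593
vertex -3.001 -0.983 1.999
endloop
endfacet
facet normal 0.249 -0.583 0.773
outer loop
vertex -2.724 -1.63 2.857
vertex -1.119 -0.037 3.541
vertex -2.344 -0.022 3.947
endloop
endfacet
facet normal -0.193 -0.812 -0.551
outer loop
vertex -1.5 -1.645 2.451
vertex -2.724 -1.63 2.857
vertex -1.776 -0.998 1.593
endloop
endfacet
facet normal 0.249 -0.583 0.773
outer loop
vertex -1.5 -1.645 2.451
vertex -1.119 -0.037 3.541
vertex -2.724 -1.63 2.857
endloop
endfacet
facet normal 0.192 0.812 0.551
outer loop
vertex -2.344 -0.022 3.947
vertex -1.119 -0.037 3.541
vertex -2.62 0.625 3.089
endloop
endfacet
facet normal -0.249 0.583 -0.773
outer loop
vertex -1.396 0.61 2.683
vertex -1.776 -0.998 1.593
vertex -2.62 0.625 3.089
endloop
endfacet
facet normal 0.193 0.812 0.550
outer loop
vertex -2.62 0.625 3.089
vertex -1.119 -0.037 3.541
vertex -1.396 0.61 2.683
endloop
endfacet
facet normal 0.949 -0.011 -0.314
outer loop
vertex -1.396 0.61 2.683
vertex -1.5 -1.645 2.451
vertex -1.776 -0.998 1.593
endloop
endfacet
facet normal 0.949 -0.011 -0.315
outer loop
vertex -1.119 -0.037 3.541
vertex -1.5 -1.645 2.451
vertex -1.396 0.61 2.683
endloop
endfacet
facet normal -0.571 -0.363 0.737
outer loop
vertex -0.948 -1.598 -0.554
vertex -0.848 -2.251 -0.798
vertex -0.405 -1.981 -0.322
endloop
endfacet
facet normal -0.238 0.234 0.943
outer loop
vertex -0.948 -1.598 -0.554
vertex -0.405 -1.981 -0.322
vertex -0.317 -1.298 -0.469
endloop
endfacet
facet normal -0.427 0.757 0.495
outer loop
vertex -0.948 -1.598 -0.554
vertex -0.317 -1.298 -0.469
vertex -0.706 -1.146 -1.036
endloop
endfacet
facet normal -0.876 0.483 0.013
outer loop
vertex -0.948 -1.598 -0.554
vertex -0.706 -1.146 -1.036
vertex -1.034 -1.735 -1.239
endloop
endfacet
facet normal -0.964 -0.209 0.163
outer loop
vertex -0.948 -1.598 -0.554
vertex -1.034 -1.735 -1.239
vertex -0.848 -2.251 -0.798
endloop
endfacet
facet normal 0.465 0.129 0.876
outer loop
vertex -0.317 -1.298 -0.469
vertex -0.405 -1.981 -0.322
vertex 0.174 -1.765 -0.661
endloop
endfacet
facet normal -0.073 -0.837 0.542
outer loop
vertex -0.405 -1.981 -0.322
vertex -0.848 -2.251 -0.798
vertex -0.154 -2.354 -0.864
endloop
endfacet
facet normal -0.710 -0.587 -0.388
outer loop
vertex -0.848 -2.251 -0.798
vertex -1.034 -1.735 -1.239
vertex -0.543 -2.202 -1.431
endloop
endfacet
facet normal -0.567 0.532 -0.629
outer loop
vertex -1.034 -1.735 -1.239
vertex -0.706 -1.146 -1.036
vertex -0.455 -1.519 -1.578
endloop
endfacet
facet normal 0.159 0.975 0.152
outer loop
vertex -0.706 -1.146 -1.036
vertex -0.317 -1.298 -0.469
vertex -0.012 -1.249 -1.102
endloop
endfacet
facet normal 0.876 -0.483 -0.013
outer loop
vertex 0.088 -1.902 -1.346
vertex 0.174 -1.765 -0.661
vertex -0.154 -2.354 -0.864
endloop
endfacet
facet normal 0.427 -0.757 -0.495
outer loop
vertex 0.088 -1.902 -1.346
vertex -0.154 -2.354 -0.864
vertex -0.543 -2.202 -1.431
endloop
endfacet
facet normal 0.238 -0.234 -0.943
outer loop
vertex 0.088 -1.902 -1.346
vertex -0.543 -2.202 -1.431
vertex -0.455 -1.519 -1.578
endloop
endfacet
facet normal 0.571 0.363 -0.737
outer loop
vertex 0.088 -1.902 -1.346
vertex -0.455 -1.519 -1.578
vertex -0.012 -1.249 -1.102
endloop
endfacet
facet normal 0.964 0.209 -0.163
outer loop
vertex 0.088 -1.902 -1.346
vertex -0.012 -1.249 -1.102
vertex 0.174 -1.765 -0.661
endloop
endfacet
facet normal 0.567 -0.532 0.629
outer loop
vertex -0.154 -2.354 -0.864
vertex 0.174 -1.765 -0.661
vertex -0.405 -1.981 -0.322
endloop
endfacet
facet normal -0.159 -0.975 -0.152
outer loop
vertex -0.543 -2.202 -1.431
vertex -0.154 -2.354 -0.864
vertex -0.848 -2.251 -0.798
endloop
endfacet
facet normal -0.465 -0.129 -0.876
outer loop
vertex -0.455 -1.519 -1.578
vertex -0.543 -2.202 -1.431
vertex -1.034 -1.735 -1.239
endloop
endfacet
facet normal 0.073 0.837 -0.542
outer loop
vertex -0.012 -1.249 -1.102
vertex -0.455 -1.519 -1.578
vertex -0.706 -1.146 -1.036
endloop
endfacet
facet normal 0.710 0.587 0.388
outer loop
vertex 0.174 -1.765 -0.661
vertex -0.012 -1.249 -1.102
vertex -0.317 -1.298 -0.469
endloop
endfacet

endsolid


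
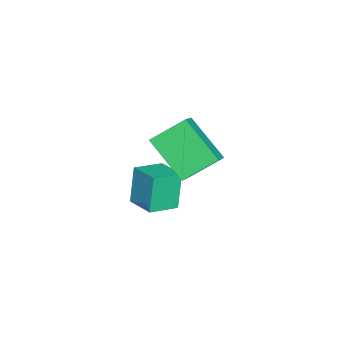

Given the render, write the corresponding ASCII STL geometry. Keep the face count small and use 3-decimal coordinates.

solid 
facet normal -0.838 -0.030 -0.546
outer loop
vertex -1.655 2.336 1.82
vertex -0.863 3.773 0.525
vertex -1.025 1.175 0.917
endloop
endfacet
facet normal -0.379 -0.687 0.620
outer loop
vertex -0.137 1.207 1.495
vertex -1.655 2.336 1.82
vertex -1.025 1.175 0.917
endloop
endfacet
facet normal -0.838 -0.030 -0.546
outer loop
vertex -1.025 1.175 0.917
vertex -0.863 3.773 0.525
vertex -0.233 2.612 -0.378
endloop
endfacet
facet normal 0.394 -0.726 -0.564
outer loop
vertex -0.233 2.612 -0.378
vertex -0.137 1.207 1.495
vertex -1.025 1.175 0.917
endloop
endfacet
facet normal -0.394 0.726 0.564
outer loop
vertex -1.655 2.336 1.82
vertex 0.025 3.805 1.103
vertex -0.863 3.773 0.525
endloop
endfacet
facet normal -0.379 -0.687 0.620
outer loop
vertex -0.767 2.368 2.398
vertex -1.655 2.336 1.82
vertex -0.137 1.207 1.495
endloop
endfacet
facet normal -0.394 0.726 0.564
outer loop
vertex -0.767 2.368 2.398
vertex 0.025 3.805 1.103
vertex -1.655 2.336 1.82
endloop
endfacet
facet normal 0.379 0.687 -0.620
outer loop
vertex -0.863 3.773 0.525
vertex 0.025 3.805 1.103
vertex -0.233 2.612 -0.378
endloop
endfacet
facet normal 0.394 -0.726 -0.564
outer loop
vertex 0.655 2.644 0.2
vertex -0.137 1.207 1.495
vertex -0.233 2.612 -0.378
endloop
endfacet
facet normal 0.379 0.687 -0.620
outer loop
vertex -0.233 2.612 -0.378
vertex 0.025 3.805 1.103
vertex 0.655 2.644 0.2
endloop
endfacet
facet normal 0.838 0.030 0.546
outer loop
vertex 0.655 2.644 0.2
vertex -0.767 2.368 2.398
vertex -0.137 1.207 1.495
endloop
endfacet
facet normal 0.838 0.030 0.546
outer loop
vertex 0.025 3.805 1.103
vertex -0.767 2.368 2.398
vertex 0.655 2.644 0.2
endloop
endfacet
facet normal -0.728 0.642 -0.240
outer loop
vertex -2.948 0.85 -2.125
vertex -2.146 1.854 -1.87
vertex -2.438 0.842 -3.694
endloop
endfacet
facet normal -0.612 -0.766 -0.195
outer loop
vertex -1.514 0.026 -3.39
vertex -2.948 0.85 -2.125
vertex -2.438 0.842 -3.694
endloop
endfacet
facet normal -0.728 0.642 -0.240
outer loop
vertex -2.438 0.842 -3.694
vertex -2.146 1.854 -1.87
vertex -1.637 1.846 -3.439
endloop
endfacet
facet normal 0.309 -0.005 -0.951
outer loop
vertex -1.637 1.846 -3.439
vertex -1.514 0.026 -3.39
vertex -2.438 0.842 -3.694
endloop
endfacet
facet normal -0.309 0.005 0.951
outer loop
vertex -2.948 0.85 -2.125
vertex -1.222 1.038 -1.566
vertex -2.146 1.854 -1.87
endloop
endfacet
facet normal -0.612 -0.766 -0.195
outer loop
vertex -2.023 0.034 -1.821
vertex -2.948 0.85 -2.125
vertex -1.514 0.026 -3.39
endloop
endfacet
facet normal -0.309 0.005 0.951
outer loop
vertex -2.023 0.034 -1.821
vertex -1.222 1.038 -1.566
vertex -2.948 0.85 -2.125
endloop
endfacet
facet normal 0.612 0.766 0.195
outer loop
vertex -2.146 1.854 -1.87
vertex -1.222 1.038 -1.566
vertex -1.637 1.846 -3.439
endloop
endfacet
facet normal 0.308 -0.005 -0.951
outer loop
vertex -0.712 1.03 -3.135
vertex -1.514 0.026 -3.39
vertex -1.637 1.846 -3.439
endloop
endfacet
facet normal 0.612 0.766 0.195
outer loop
vertex -1.637 1.846 -3.439
vertex -1.222 1.038 -1.566
vertex -0.712 1.03 -3.135
endloop
endfacet
facet normal 0.728 -0.642 0.239
outer loop
vertex -0.712 1.03 -3.135
vertex -2.023 0.034 -1.821
vertex -1.514 0.026 -3.39
endloop
endfacet
facet normal 0.728 -0.642 0.240
outer loop
vertex -1.222 1.038 -1.566
vertex -2.023 0.034 -1.821
vertex -0.712 1.03 -3.135
endloop
endfacet

endsolid


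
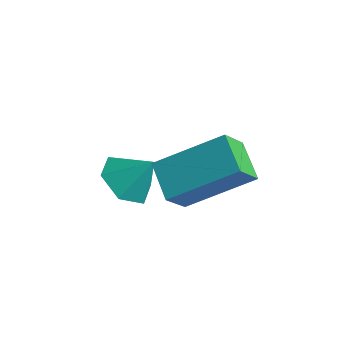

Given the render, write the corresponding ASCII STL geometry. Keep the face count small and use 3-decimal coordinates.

solid 
facet normal -0.524 -0.373 -0.766
outer loop
vertex -0.308 -2.436 -3.483
vertex -0.751 -1.747 -3.515
vertex -0.062 -1.812 -3.955
endloop
endfacet
facet normal 0.954 -0.247 0.171
outer loop
vertex -0.308 -2.436 -3.483
vertex -0.062 -1.812 -3.955
vertex -0.169 -1.333 -2.665
endloop
endfacet
facet normal -0.524 -0.373 -0.766
outer loop
vertex -0.062 -1.812 -3.955
vertex -0.751 -1.747 -3.515
vertex -0.505 -1.123 -3.987
endloop
endfacet
facet normal 0.837 0.532 -0.128
outer loop
vertex -0.062 -1.812 -3.955
vertex -0.505 -1.123 -3.987
vertex -0.169 -1.333 -2.665
endloop
endfacet
facet normal -0.525 -0.372 -0.766
outer loop
vertex -0.505 -1.123 -3.987
vertex -0.751 -1.747 -3.515
vertex -1.194 -1.057 -3.547
endloop
endfacet
facet normal 0.166 0.980 0.113
outer loop
vertex -0.505 -1.123 -3.987
vertex -1.194 -1.057 -3.547
vertex -0.169 -1.333 -2.665
endloop
endfacet
facet normal -0.525 -0.372 -0.766
outer loop
vertex -1.194 -1.057 -3.547
vertex -0.751 -1.747 -3.515
vertex -1.44 -1.681 -3.075
endloop
endfacet
facet normal -0.389 0.648 0.655
outer loop
vertex -1.194 -1.057 -3.547
vertex -1.44 -1.681 -3.075
vertex -0.169 -1.333 -2.665
endloop
endfacet
facet normal -0.525 -0.373 -0.765
outer loop
vertex -1.44 -1.681 -3.075
vertex -0.751 -1.747 -3.515
vertex -0.997 -2.37 -3.043
endloop
endfacet
facet normal -0.272 -0.130 0.953
outer loop
vertex -1.44 -1.681 -3.075
vertex -0.997 -2.37 -3.043
vertex -0.169 -1.333 -2.665
endloop
endfacet
facet normal -0.525 -0.373 -0.765
outer loop
vertex -0.997 -2.37 -3.043
vertex -0.751 -1.747 -3.515
vertex -0.308 -2.436 -3.483
endloop
endfacet
facet normal 0.399 -0.578 0.712
outer loop
vertex -0.997 -2.37 -3.043
vertex -0.308 -2.436 -3.483
vertex -0.169 -1.333 -2.665
endloop
endfacet
facet normal -0.812 0.406 0.420
outer loop
vertex 0.544 -2.137 -1.687
vertex 1.71 -0.839 -0.688
vertex 0.465 -1.399 -2.553
endloop
endfacet
facet normal -0.580 -0.645 -0.497
outer loop
vertex 1.39 -1.861 -3.032
vertex 0.544 -2.137 -1.687
vertex 0.465 -1.399 -2.553
endloop
endfacet
facet normal -0.812 0.405 0.420
outer loop
vertex 0.465 -1.399 -2.553
vertex 1.71 -0.839 -0.688
vertex 1.63 -0.101 -1.553
endloop
endfacet
facet normal -0.070 0.647 -0.759
outer loop
vertex 1.63 -0.101 -1.553
vertex 1.39 -1.861 -3.032
vertex 0.465 -1.399 -2.553
endloop
endfacet
facet normal 0.070 -0.647 0.759
outer loop
vertex 0.544 -2.137 -1.687
vertex 2.635 -1.301 -1.167
vertex 1.71 -0.839 -0.688
endloop
endfacet
facet normal -0.580 -0.646 -0.497
outer loop
vertex 1.47 -2.599 -2.167
vertex 0.544 -2.137 -1.687
vertex 1.39 -1.861 -3.032
endloop
endfacet
facet normal 0.070 -0.648 0.759
outer loop
vertex 1.47 -2.599 -2.167
vertex 2.635 -1.301 -1.167
vertex 0.544 -2.137 -1.687
endloop
endfacet
facet normal 0.580 0.646 0.497
outer loop
vertex 1.71 -0.839 -0.688
vertex 2.635 -1.301 -1.167
vertex 1.63 -0.101 -1.553
endloop
endfacet
facet normal -0.070 0.647 -0.759
outer loop
vertex 2.556 -0.563 -2.033
vertex 1.39 -1.861 -3.032
vertex 1.63 -0.101 -1.553
endloop
endfacet
facet normal 0.580 0.645 0.497
outer loop
vertex 1.63 -0.101 -1.553
vertex 2.635 -1.301 -1.167
vertex 2.556 -0.563 -2.033
endloop
endfacet
facet normal 0.812 -0.405 -0.421
outer loop
vertex 2.556 -0.563 -2.033
vertex 1.47 -2.599 -2.167
vertex 1.39 -1.861 -3.032
endloop
endfacet
facet normal 0.812 -0.406 -0.420
outer loop
vertex 2.635 -1.301 -1.167
vertex 1.47 -2.599 -2.167
vertex 2.556 -0.563 -2.033
endloop
endfacet

endsolid


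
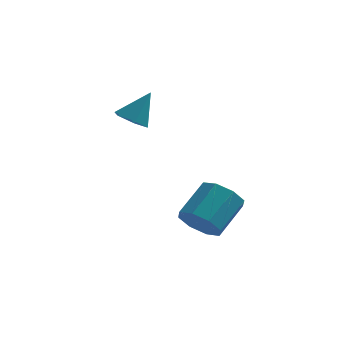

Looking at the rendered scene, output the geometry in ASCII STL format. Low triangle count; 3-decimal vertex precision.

solid 
facet normal -0.430 -0.328 -0.841
outer loop
vertex 0.689 1.864 2.177
vertex 0.375 1.475 2.489
vertex 0.159 2.015 2.389
endloop
endfacet
facet normal 0.259 0.965 -0.039
outer loop
vertex 0.689 1.864 2.177
vertex 0.159 2.015 2.389
vertex 0.885 1.865 3.491
endloop
endfacet
facet normal -0.430 -0.328 -0.841
outer loop
vertex 0.159 2.015 2.389
vertex 0.375 1.475 2.489
vertex -0.155 1.626 2.701
endloop
endfacet
facet normal -0.500 0.750 0.432
outer loop
vertex 0.159 2.015 2.389
vertex -0.155 1.626 2.701
vertex 0.885 1.865 3.491
endloop
endfacet
facet normal -0.430 -0.328 -0.841
outer loop
vertex -0.155 1.626 2.701
vertex 0.375 1.475 2.489
vertex 0.06 1.085 2.802
endloop
endfacet
facet normal -0.590 -0.085 0.803
outer loop
vertex -0.155 1.626 2.701
vertex 0.06 1.085 2.802
vertex 0.885 1.865 3.491
endloop
endfacet
facet normal -0.429 -0.328 -0.841
outer loop
vertex 0.06 1.085 2.802
vertex 0.375 1.475 2.489
vertex 0.59 0.935 2.59
endloop
endfacet
facet normal 0.081 -0.707 0.703
outer loop
vertex 0.06 1.085 2.802
vertex 0.59 0.935 2.59
vertex 0.885 1.865 3.491
endloop
endfacet
facet normal -0.429 -0.328 -0.841
outer loop
vertex 0.59 0.935 2.59
vertex 0.375 1.475 2.489
vertex 0.904 1.324 2.278
endloop
endfacet
facet normal 0.839 -0.491 0.232
outer loop
vertex 0.59 0.935 2.59
vertex 0.904 1.324 2.278
vertex 0.885 1.865 3.491
endloop
endfacet
facet normal -0.429 -0.328 -0.841
outer loop
vertex 0.904 1.324 2.278
vertex 0.375 1.475 2.489
vertex 0.689 1.864 2.177
endloop
endfacet
facet normal 0.929 0.344 -0.139
outer loop
vertex 0.904 1.324 2.278
vertex 0.689 1.864 2.177
vertex 0.885 1.865 3.491
endloop
endfacet
facet normal -0.377 -0.730 -0.570
outer loop
vertex 3.413 -0.596 -0.812
vertex 2.742 -0.289 -0.761
vertex 3.314 -0.222 -1.225
endloop
endfacet
facet normal 0.909 -0.176 -0.377
outer loop
vertex 3.413 -0.596 -0.812
vertex 3.314 -0.222 -1.225
vertex 3.93 0.402 -0.03
endloop
endfacet
facet normal 0.909 -0.175 -0.377
outer loop
vertex 3.93 0.402 -0.03
vertex 3.314 -0.222 -1.225
vertex 3.831 0.777 -0.443
endloop
endfacet
facet normal 0.376 0.729 0.572
outer loop
vertex 3.93 0.402 -0.03
vertex 3.831 0.777 -0.443
vertex 3.258 0.709 0.021
endloop
endfacet
facet normal -0.377 -0.730 -0.570
outer loop
vertex 3.314 -0.222 -1.225
vertex 2.742 -0.289 -0.761
vertex 2.88 0.113 -1.367
endloop
endfacet
facet normal 0.520 0.343 -0.782
outer loop
vertex 3.314 -0.222 -1.225
vertex 2.88 0.113 -1.367
vertex 3.831 0.777 -0.443
endloop
endfacet
facet normal 0.519 0.345 -0.782
outer loop
vertex 3.831 0.777 -0.443
vertex 2.88 0.113 -1.367
vertex 3.396 1.112 -0.584
endloop
endfacet
facet normal 0.376 0.729 0.572
outer loop
vertex 3.831 0.777 -0.443
vertex 3.396 1.112 -0.584
vertex 3.258 0.709 0.021
endloop
endfacet
facet normal -0.378 -0.729 -0.570
outer loop
vertex 2.88 0.113 -1.367
vertex 2.742 -0.289 -0.761
vertex 2.365 0.213 -1.153
endloop
endfacet
facet normal -0.175 0.662 -0.729
outer loop
vertex 2.88 0.113 -1.367
vertex 2.365 0.213 -1.153
vertex 3.396 1.112 -0.584
endloop
endfacet
facet normal -0.175 0.662 -0.728
outer loop
vertex 3.396 1.112 -0.584
vertex 2.365 0.213 -1.153
vertex 2.881 1.211 -0.37
endloop
endfacet
facet normal 0.378 0.729 0.571
outer loop
vertex 3.396 1.112 -0.584
vertex 2.881 1.211 -0.37
vertex 3.258 0.709 0.021
endloop
endfacet
facet normal -0.376 -0.729 -0.572
outer loop
vertex 2.365 0.213 -1.153
vertex 2.742 -0.289 -0.761
vertex 2.07 0.018 -0.71
endloop
endfacet
facet normal -0.766 0.592 -0.250
outer loop
vertex 2.365 0.213 -1.153
vertex 2.07 0.018 -0.71
vertex 2.881 1.211 -0.37
endloop
endfacet
facet normal -0.767 0.592 -0.249
outer loop
vertex 2.881 1.211 -0.37
vertex 2.07 0.018 -0.71
vertex 2.587 1.016 0.072
endloop
endfacet
facet normal 0.377 0.729 0.572
outer loop
vertex 2.881 1.211 -0.37
vertex 2.587 1.016 0.072
vertex 3.258 0.709 0.021
endloop
endfacet
facet normal -0.376 -0.729 -0.572
outer loop
vertex 2.07 0.018 -0.71
vertex 2.742 -0.289 -0.761
vertex 2.169 -0.357 -0.297
endloop
endfacet
facet normal -0.909 0.175 0.377
outer loop
vertex 2.07 0.018 -0.71
vertex 2.169 -0.357 -0.297
vertex 2.587 1.016 0.072
endloop
endfacet
facet normal -0.909 0.176 0.377
outer loop
vertex 2.587 1.016 0.072
vertex 2.169 -0.357 -0.297
vertex 2.686 0.642 0.485
endloop
endfacet
facet normal 0.377 0.730 0.570
outer loop
vertex 2.587 1.016 0.072
vertex 2.686 0.642 0.485
vertex 3.258 0.709 0.021
endloop
endfacet
facet normal -0.376 -0.729 -0.572
outer loop
vertex 2.169 -0.357 -0.297
vertex 2.742 -0.289 -0.761
vertex 2.604 -0.692 -0.156
endloop
endfacet
facet normal -0.519 -0.344 0.783
outer loop
vertex 2.169 -0.357 -0.297
vertex 2.604 -0.692 -0.156
vertex 2.686 0.642 0.485
endloop
endfacet
facet normal -0.521 -0.343 0.781
outer loop
vertex 2.686 0.642 0.485
vertex 2.604 -0.692 -0.156
vertex 3.12 0.307 0.627
endloop
endfacet
facet normal 0.377 0.730 0.570
outer loop
vertex 2.686 0.642 0.485
vertex 3.12 0.307 0.627
vertex 3.258 0.709 0.021
endloop
endfacet
facet normal -0.378 -0.729 -0.571
outer loop
vertex 2.604 -0.692 -0.156
vertex 2.742 -0.289 -0.761
vertex 3.119 -0.791 -0.37
endloop
endfacet
facet normal 0.176 -0.662 0.729
outer loop
vertex 2.604 -0.692 -0.156
vertex 3.119 -0.791 -0.37
vertex 3.12 0.307 0.627
endloop
endfacet
facet normal 0.174 -0.662 0.729
outer loop
vertex 3.12 0.307 0.627
vertex 3.119 -0.791 -0.37
vertex 3.635 0.207 0.413
endloop
endfacet
facet normal 0.378 0.729 0.570
outer loop
vertex 3.12 0.307 0.627
vertex 3.635 0.207 0.413
vertex 3.258 0.709 0.021
endloop
endfacet
facet normal -0.377 -0.729 -0.572
outer loop
vertex 3.119 -0.791 -0.37
vertex 2.742 -0.289 -0.761
vertex 3.413 -0.596 -0.812
endloop
endfacet
facet normal 0.767 -0.592 0.249
outer loop
vertex 3.119 -0.791 -0.37
vertex 3.413 -0.596 -0.812
vertex 3.635 0.207 0.413
endloop
endfacet
facet normal 0.766 -0.592 0.249
outer loop
vertex 3.635 0.207 0.413
vertex 3.413 -0.596 -0.812
vertex 3.93 0.402 -0.03
endloop
endfacet
facet normal 0.376 0.729 0.572
outer loop
vertex 3.635 0.207 0.413
vertex 3.93 0.402 -0.03
vertex 3.258 0.709 0.021
endloop
endfacet

endsolid


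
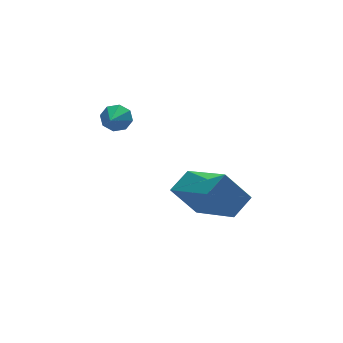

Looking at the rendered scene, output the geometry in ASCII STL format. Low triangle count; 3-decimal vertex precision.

solid 
facet normal -0.582 0.182 0.793
outer loop
vertex 0.57 -3.065 1.727
vertex 1.375 -2.595 2.21
vertex -0.025 -1.138 0.847
endloop
endfacet
facet normal -0.767 -0.447 -0.460
outer loop
vertex 0.825 -1.405 -0.31
vertex 0.57 -3.065 1.727
vertex -0.025 -1.138 0.847
endloop
endfacet
facet normal -0.581 0.183 0.793
outer loop
vertex -0.025 -1.138 0.847
vertex 1.375 -2.595 2.21
vertex 0.781 -0.669 1.33
endloop
endfacet
facet normal -0.270 0.876 -0.400
outer loop
vertex 0.781 -0.669 1.33
vertex 0.825 -1.405 -0.31
vertex -0.025 -1.138 0.847
endloop
endfacet
facet normal 0.271 -0.875 0.401
outer loop
vertex 0.57 -3.065 1.727
vertex 2.225 -2.862 1.053
vertex 1.375 -2.595 2.21
endloop
endfacet
facet normal -0.767 -0.447 -0.460
outer loop
vertex 1.419 -3.331 0.57
vertex 0.57 -3.065 1.727
vertex 0.825 -1.405 -0.31
endloop
endfacet
facet normal 0.270 -0.876 0.400
outer loop
vertex 1.419 -3.331 0.57
vertex 2.225 -2.862 1.053
vertex 0.57 -3.065 1.727
endloop
endfacet
facet normal 0.767 0.447 0.460
outer loop
vertex 1.375 -2.595 2.21
vertex 2.225 -2.862 1.053
vertex 0.781 -0.669 1.33
endloop
endfacet
facet normal -0.271 0.875 -0.400
outer loop
vertex 1.63 -0.935 0.173
vertex 0.825 -1.405 -0.31
vertex 0.781 -0.669 1.33
endloop
endfacet
facet normal 0.767 0.447 0.460
outer loop
vertex 0.781 -0.669 1.33
vertex 2.225 -2.862 1.053
vertex 1.63 -0.935 0.173
endloop
endfacet
facet normal 0.582 -0.183 -0.792
outer loop
vertex 1.63 -0.935 0.173
vertex 1.419 -3.331 0.57
vertex 0.825 -1.405 -0.31
endloop
endfacet
facet normal 0.581 -0.183 -0.793
outer loop
vertex 2.225 -2.862 1.053
vertex 1.419 -3.331 0.57
vertex 1.63 -0.935 0.173
endloop
endfacet
facet normal 0.461 0.786 -0.413
outer loop
vertex -0.643 1.661 2.365
vertex -0.867 2.012 2.783
vertex -0.374 1.693 2.726
endloop
endfacet
facet normal 0.385 -0.899 -0.207
outer loop
vertex -0.643 1.661 2.365
vertex -0.374 1.693 2.726
vertex -1.373 1.148 3.237
endloop
endfacet
facet normal 0.460 0.785 -0.414
outer loop
vertex -0.374 1.693 2.726
vertex -0.867 2.012 2.783
vertex -0.393 1.912 3.12
endloop
endfacet
facet normal 0.590 -0.693 0.414
outer loop
vertex -0.374 1.693 2.726
vertex -0.393 1.912 3.12
vertex -1.373 1.148 3.237
endloop
endfacet
facet normal 0.460 0.785 -0.414
outer loop
vertex -0.393 1.912 3.12
vertex -0.867 2.012 2.783
vertex -0.69 2.19 3.317
endloop
endfacet
facet normal 0.330 -0.285 0.900
outer loop
vertex -0.393 1.912 3.12
vertex -0.69 2.19 3.317
vertex -1.373 1.148 3.237
endloop
endfacet
facet normal 0.460 0.786 -0.414
outer loop
vertex -0.69 2.19 3.317
vertex -0.867 2.012 2.783
vertex -1.091 2.363 3.2
endloop
endfacet
facet normal -0.245 0.086 0.966
outer loop
vertex -0.69 2.19 3.317
vertex -1.091 2.363 3.2
vertex -1.373 1.148 3.237
endloop
endfacet
facet normal 0.461 0.785 -0.413
outer loop
vertex -1.091 2.363 3.2
vertex -0.867 2.012 2.783
vertex -1.36 2.331 2.839
endloop
endfacet
facet normal -0.794 0.202 0.574
outer loop
vertex -1.091 2.363 3.2
vertex -1.36 2.331 2.839
vertex -1.373 1.148 3.237
endloop
endfacet
facet normal 0.461 0.785 -0.413
outer loop
vertex -1.36 2.331 2.839
vertex -0.867 2.012 2.783
vertex -1.34 2.112 2.445
endloop
endfacet
facet normal -0.999 -0.005 -0.048
outer loop
vertex -1.36 2.331 2.839
vertex -1.34 2.112 2.445
vertex -1.373 1.148 3.237
endloop
endfacet
facet normal 0.461 0.785 -0.413
outer loop
vertex -1.34 2.112 2.445
vertex -0.867 2.012 2.783
vertex -1.043 1.834 2.248
endloop
endfacet
facet normal -0.739 -0.412 -0.533
outer loop
vertex -1.34 2.112 2.445
vertex -1.043 1.834 2.248
vertex -1.373 1.148 3.237
endloop
endfacet
facet normal 0.461 0.786 -0.413
outer loop
vertex -1.043 1.834 2.248
vertex -0.867 2.012 2.783
vertex -0.643 1.661 2.365
endloop
endfacet
facet normal -0.164 -0.784 -0.599
outer loop
vertex -1.043 1.834 2.248
vertex -0.643 1.661 2.365
vertex -1.373 1.148 3.237
endloop
endfacet

endsolid


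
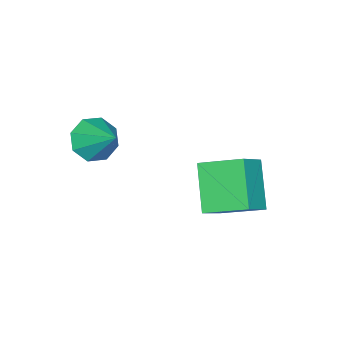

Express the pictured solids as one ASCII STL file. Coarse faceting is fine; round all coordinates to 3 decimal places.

solid 
facet normal -0.541 -0.472 0.696
outer loop
vertex -1.753 0.686 0.921
vertex -2.202 2.07 1.511
vertex -2.742 0.691 0.156
endloop
endfacet
facet normal 0.286 -0.882 -0.376
outer loop
vertex -1.758 1.55 -1.111
vertex -1.753 0.686 0.921
vertex -2.742 0.691 0.156
endloop
endfacet
facet normal -0.541 -0.472 0.696
outer loop
vertex -2.742 0.691 0.156
vertex -2.202 2.07 1.511
vertex -3.191 2.075 0.746
endloop
endfacet
facet normal -0.791 0.004 -0.612
outer loop
vertex -3.191 2.075 0.746
vertex -1.758 1.55 -1.111
vertex -2.742 0.691 0.156
endloop
endfacet
facet normal 0.791 -0.004 0.612
outer loop
vertex -1.753 0.686 0.921
vertex -1.218 2.929 0.244
vertex -2.202 2.07 1.511
endloop
endfacet
facet normal 0.286 -0.882 -0.376
outer loop
vertex -0.769 1.545 -0.346
vertex -1.753 0.686 0.921
vertex -1.758 1.55 -1.111
endloop
endfacet
facet normal 0.791 -0.004 0.612
outer loop
vertex -0.769 1.545 -0.346
vertex -1.218 2.929 0.244
vertex -1.753 0.686 0.921
endloop
endfacet
facet normal -0.286 0.882 0.376
outer loop
vertex -2.202 2.07 1.511
vertex -1.218 2.929 0.244
vertex -3.191 2.075 0.746
endloop
endfacet
facet normal -0.791 0.004 -0.612
outer loop
vertex -2.207 2.934 -0.521
vertex -1.758 1.55 -1.111
vertex -3.191 2.075 0.746
endloop
endfacet
facet normal -0.286 0.882 0.376
outer loop
vertex -3.191 2.075 0.746
vertex -1.218 2.929 0.244
vertex -2.207 2.934 -0.521
endloop
endfacet
facet normal 0.541 0.472 -0.696
outer loop
vertex -2.207 2.934 -0.521
vertex -0.769 1.545 -0.346
vertex -1.758 1.55 -1.111
endloop
endfacet
facet normal 0.541 0.472 -0.696
outer loop
vertex -1.218 2.929 0.244
vertex -0.769 1.545 -0.346
vertex -2.207 2.934 -0.521
endloop
endfacet
facet normal -0.273 -0.744 -0.610
outer loop
vertex 1.106 -1.855 2.318
vertex 0.321 -1.629 2.394
vertex 0.934 -1.436 1.884
endloop
endfacet
facet normal 0.947 0.311 -0.076
outer loop
vertex 1.106 -1.855 2.318
vertex 0.934 -1.436 1.884
vertex 0.739 -0.491 3.326
endloop
endfacet
facet normal -0.272 -0.745 -0.609
outer loop
vertex 0.934 -1.436 1.884
vertex 0.321 -1.629 2.394
vertex 0.403 -1.131 1.748
endloop
endfacet
facet normal 0.531 0.740 -0.413
outer loop
vertex 0.934 -1.436 1.884
vertex 0.403 -1.131 1.748
vertex 0.739 -0.491 3.326
endloop
endfacet
facet normal -0.273 -0.745 -0.609
outer loop
vertex 0.403 -1.131 1.748
vertex 0.321 -1.629 2.394
vertex -0.176 -1.117 1.99
endloop
endfacet
facet normal -0.124 0.928 -0.350
outer loop
vertex 0.403 -1.131 1.748
vertex -0.176 -1.117 1.99
vertex 0.739 -0.491 3.326
endloop
endfacet
facet normal -0.272 -0.745 -0.609
outer loop
vertex -0.176 -1.117 1.99
vertex 0.321 -1.629 2.394
vertex -0.463 -1.404 2.469
endloop
endfacet
facet normal -0.637 0.767 0.077
outer loop
vertex -0.176 -1.117 1.99
vertex -0.463 -1.404 2.469
vertex 0.739 -0.491 3.326
endloop
endfacet
facet normal -0.272 -0.744 -0.610
outer loop
vertex -0.463 -1.404 2.469
vertex 0.321 -1.629 2.394
vertex -0.291 -1.823 2.903
endloop
endfacet
facet normal -0.705 0.349 0.617
outer loop
vertex -0.463 -1.404 2.469
vertex -0.291 -1.823 2.903
vertex 0.739 -0.491 3.326
endloop
endfacet
facet normal -0.271 -0.744 -0.610
outer loop
vertex -0.291 -1.823 2.903
vertex 0.321 -1.629 2.394
vertex 0.24 -2.128 3.039
endloop
endfacet
facet normal -0.290 -0.079 0.954
outer loop
vertex -0.291 -1.823 2.903
vertex 0.24 -2.128 3.039
vertex 0.739 -0.491 3.326
endloop
endfacet
facet normal -0.273 -0.744 -0.610
outer loop
vertex 0.24 -2.128 3.039
vertex 0.321 -1.629 2.394
vertex 0.819 -2.142 2.797
endloop
endfacet
facet normal 0.366 -0.268 0.891
outer loop
vertex 0.24 -2.128 3.039
vertex 0.819 -2.142 2.797
vertex 0.739 -0.491 3.326
endloop
endfacet
facet normal -0.273 -0.744 -0.610
outer loop
vertex 0.819 -2.142 2.797
vertex 0.321 -1.629 2.394
vertex 1.106 -1.855 2.318
endloop
endfacet
facet normal 0.880 -0.106 0.464
outer loop
vertex 0.819 -2.142 2.797
vertex 1.106 -1.855 2.318
vertex 0.739 -0.491 3.326
endloop
endfacet

endsolid


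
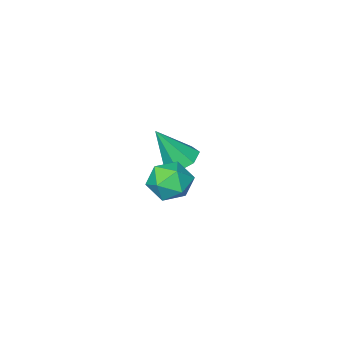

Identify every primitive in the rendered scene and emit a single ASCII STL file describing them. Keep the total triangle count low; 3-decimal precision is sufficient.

solid 
facet normal -0.442 0.243 -0.864
outer loop
vertex 0.583 -1.469 -4.543
vertex -0.046 -1.444 -4.214
vertex 0.425 -0.921 -4.308
endloop
endfacet
facet normal 0.960 0.279 -0.006
outer loop
vertex 0.583 -1.469 -4.543
vertex 0.425 -0.921 -4.308
vertex 0.706 -1.856 -2.746
endloop
endfacet
facet normal -0.442 0.242 -0.864
outer loop
vertex 0.425 -0.921 -4.308
vertex -0.046 -1.444 -4.214
vertex -0.087 -0.767 -4.003
endloop
endfacet
facet normal 0.470 0.792 0.389
outer loop
vertex 0.425 -0.921 -4.308
vertex -0.087 -0.767 -4.003
vertex 0.706 -1.856 -2.746
endloop
endfacet
facet normal -0.443 0.242 -0.863
outer loop
vertex -0.087 -0.767 -4.003
vertex -0.046 -1.444 -4.214
vertex -0.568 -1.122 -3.856
endloop
endfacet
facet normal -0.256 0.645 0.720
outer loop
vertex -0.087 -0.767 -4.003
vertex -0.568 -1.122 -3.856
vertex 0.706 -1.856 -2.746
endloop
endfacet
facet normal -0.442 0.243 -0.863
outer loop
vertex -0.568 -1.122 -3.856
vertex -0.046 -1.444 -4.214
vertex -0.656 -1.719 -3.979
endloop
endfacet
facet normal -0.673 -0.053 0.738
outer loop
vertex -0.568 -1.122 -3.856
vertex -0.656 -1.719 -3.979
vertex 0.706 -1.856 -2.746
endloop
endfacet
facet normal -0.442 0.243 -0.863
outer loop
vertex -0.656 -1.719 -3.979
vertex -0.046 -1.444 -4.214
vertex -0.285 -2.109 -4.279
endloop
endfacet
facet normal -0.466 -0.774 0.429
outer loop
vertex -0.656 -1.719 -3.979
vertex -0.285 -2.109 -4.279
vertex 0.706 -1.856 -2.746
endloop
endfacet
facet normal -0.443 0.243 -0.863
outer loop
vertex -0.285 -2.109 -4.279
vertex -0.046 -1.444 -4.214
vertex 0.266 -1.997 -4.53
endloop
endfacet
facet normal 0.210 -0.977 0.025
outer loop
vertex -0.285 -2.109 -4.279
vertex 0.266 -1.997 -4.53
vertex 0.706 -1.856 -2.746
endloop
endfacet
facet normal -0.442 0.244 -0.863
outer loop
vertex 0.266 -1.997 -4.53
vertex -0.046 -1.444 -4.214
vertex 0.583 -1.469 -4.543
endloop
endfacet
facet normal 0.843 -0.510 -0.168
outer loop
vertex 0.266 -1.997 -4.53
vertex 0.583 -1.469 -4.543
vertex 0.706 -1.856 -2.746
endloop
endfacet
facet normal -0.611 0.268 0.745
outer loop
vertex 2.377 2.847 -1.457
vertex 2.531 2.158 -1.083
vertex 2.985 2.8 -0.941
endloop
endfacet
facet normal -0.311 0.840 0.443
outer loop
vertex 2.377 2.847 -1.457
vertex 2.985 2.8 -0.941
vertex 3.074 3.196 -1.629
endloop
endfacet
facet normal -0.482 0.840 -0.249
outer loop
vertex 2.377 2.847 -1.457
vertex 3.074 3.196 -1.629
vertex 2.676 2.799 -2.197
endloop
endfacet
facet normal -0.887 0.267 -0.376
outer loop
vertex 2.377 2.847 -1.457
vertex 2.676 2.799 -2.197
vertex 2.34 2.157 -1.859
endloop
endfacet
facet normal -0.967 -0.087 0.238
outer loop
vertex 2.377 2.847 -1.457
vertex 2.34 2.157 -1.859
vertex 2.531 2.158 -1.083
endloop
endfacet
facet normal 0.397 0.772 0.496
outer loop
vertex 3.074 3.196 -1.629
vertex 2.985 2.8 -0.941
vertex 3.66 2.723 -1.361
endloop
endfacet
facet normal -0.089 -0.154 0.984
outer loop
vertex 2.985 2.8 -0.941
vertex 2.531 2.158 -1.083
vertex 3.324 2.081 -1.023
endloop
endfacet
facet normal -0.664 -0.729 0.164
outer loop
vertex 2.531 2.158 -1.083
vertex 2.34 2.157 -1.859
vertex 2.926 1.684 -1.591
endloop
endfacet
facet normal -0.535 -0.157 -0.830
outer loop
vertex 2.34 2.157 -1.859
vertex 2.676 2.799 -2.197
vertex 3.015 2.08 -2.279
endloop
endfacet
facet normal 0.122 0.771 -0.625
outer loop
vertex 2.676 2.799 -2.197
vertex 3.074 3.196 -1.629
vertex 3.469 2.722 -2.137
endloop
endfacet
facet normal 0.887 -0.267 0.376
outer loop
vertex 3.623 2.033 -1.763
vertex 3.66 2.723 -1.361
vertex 3.324 2.081 -1.023
endloop
endfacet
facet normal 0.482 -0.840 0.249
outer loop
vertex 3.623 2.033 -1.763
vertex 3.324 2.081 -1.023
vertex 2.926 1.684 -1.591
endloop
endfacet
facet normal 0.311 -0.840 -0.443
outer loop
vertex 3.623 2.033 -1.763
vertex 2.926 1.684 -1.591
vertex 3.015 2.08 -2.279
endloop
endfacet
facet normal 0.611 -0.268 -0.745
outer loop
vertex 3.623 2.033 -1.763
vertex 3.015 2.08 -2.279
vertex 3.469 2.722 -2.137
endloop
endfacet
facet normal 0.967 0.087 -0.238
outer loop
vertex 3.623 2.033 -1.763
vertex 3.469 2.722 -2.137
vertex 3.66 2.723 -1.361
endloop
endfacet
facet normal 0.535 0.157 0.830
outer loop
vertex 3.324 2.081 -1.023
vertex 3.66 2.723 -1.361
vertex 2.985 2.8 -0.941
endloop
endfacet
facet normal -0.122 -0.771 0.625
outer loop
vertex 2.926 1.684 -1.591
vertex 3.324 2.081 -1.023
vertex 2.531 2.158 -1.083
endloop
endfacet
facet normal -0.397 -0.772 -0.496
outer loop
vertex 3.015 2.08 -2.279
vertex 2.926 1.684 -1.591
vertex 2.34 2.157 -1.859
endloop
endfacet
facet normal 0.089 0.154 -0.984
outer loop
vertex 3.469 2.722 -2.137
vertex 3.015 2.08 -2.279
vertex 2.676 2.799 -2.197
endloop
endfacet
facet normal 0.664 0.729 -0.164
outer loop
vertex 3.66 2.723 -1.361
vertex 3.469 2.722 -2.137
vertex 3.074 3.196 -1.629
endloop
endfacet

endsolid
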